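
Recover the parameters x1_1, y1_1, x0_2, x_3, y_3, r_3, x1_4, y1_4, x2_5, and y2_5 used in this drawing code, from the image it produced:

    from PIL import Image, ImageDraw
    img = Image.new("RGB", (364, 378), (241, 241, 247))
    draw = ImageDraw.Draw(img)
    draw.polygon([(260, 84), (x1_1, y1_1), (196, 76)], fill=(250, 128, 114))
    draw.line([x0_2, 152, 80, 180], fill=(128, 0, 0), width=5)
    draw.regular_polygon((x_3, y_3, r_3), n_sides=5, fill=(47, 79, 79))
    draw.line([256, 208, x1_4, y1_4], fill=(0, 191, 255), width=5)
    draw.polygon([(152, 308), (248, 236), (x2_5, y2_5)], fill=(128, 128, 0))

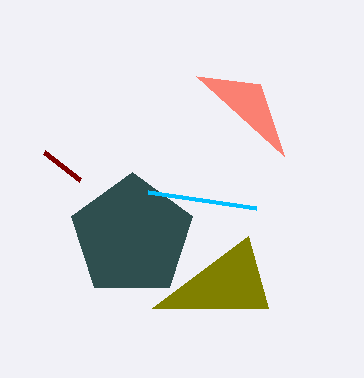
x1_1 = 284; y1_1 = 156; x0_2 = 44; x_3 = 132; y_3 = 236; r_3 = 64; x1_4 = 148; y1_4 = 192; x2_5 = 268; y2_5 = 308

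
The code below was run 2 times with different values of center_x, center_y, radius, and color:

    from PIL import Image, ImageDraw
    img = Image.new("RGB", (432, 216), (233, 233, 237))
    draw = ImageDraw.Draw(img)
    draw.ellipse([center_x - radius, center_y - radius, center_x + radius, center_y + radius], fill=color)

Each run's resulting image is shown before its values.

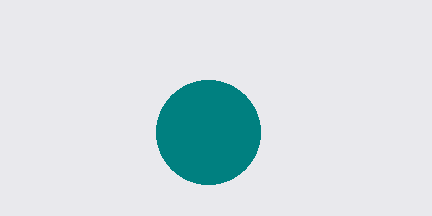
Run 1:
center_x = 208, center_y = 132, radius = 52, color = 'teal'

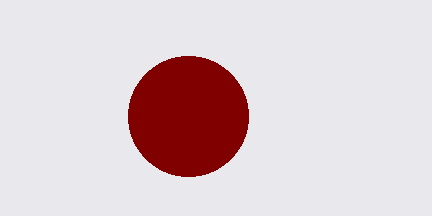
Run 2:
center_x = 188
center_y = 116
radius = 60
color = 'maroon'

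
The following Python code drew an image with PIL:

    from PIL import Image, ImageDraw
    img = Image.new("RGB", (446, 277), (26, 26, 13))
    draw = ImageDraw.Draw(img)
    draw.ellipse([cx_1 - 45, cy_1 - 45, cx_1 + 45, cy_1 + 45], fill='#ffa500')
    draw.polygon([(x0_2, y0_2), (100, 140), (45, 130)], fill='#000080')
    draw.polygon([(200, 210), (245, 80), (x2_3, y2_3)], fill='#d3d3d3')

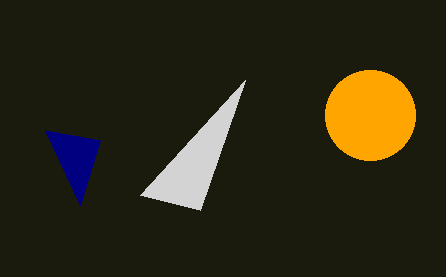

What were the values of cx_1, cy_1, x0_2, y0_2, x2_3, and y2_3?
cx_1 = 370, cy_1 = 115, x0_2 = 80, y0_2 = 205, x2_3 = 140, y2_3 = 195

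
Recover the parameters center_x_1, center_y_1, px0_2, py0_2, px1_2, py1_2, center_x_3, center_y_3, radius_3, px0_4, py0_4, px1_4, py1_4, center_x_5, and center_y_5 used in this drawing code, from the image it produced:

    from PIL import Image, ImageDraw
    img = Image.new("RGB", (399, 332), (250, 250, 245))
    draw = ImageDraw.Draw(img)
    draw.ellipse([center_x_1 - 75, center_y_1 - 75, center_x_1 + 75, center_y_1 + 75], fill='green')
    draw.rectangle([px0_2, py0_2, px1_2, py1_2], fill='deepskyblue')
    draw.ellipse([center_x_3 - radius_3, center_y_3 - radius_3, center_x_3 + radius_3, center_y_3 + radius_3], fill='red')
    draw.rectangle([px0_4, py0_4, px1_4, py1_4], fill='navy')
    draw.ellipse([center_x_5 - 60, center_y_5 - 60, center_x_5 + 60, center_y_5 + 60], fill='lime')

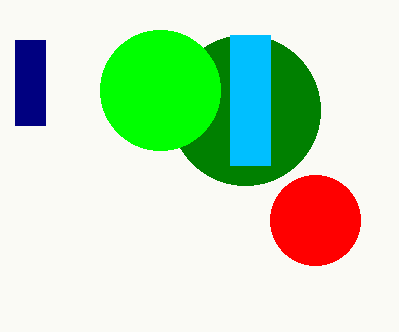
center_x_1 = 245
center_y_1 = 110
px0_2 = 230
py0_2 = 35
px1_2 = 270
py1_2 = 165
center_x_3 = 315
center_y_3 = 220
radius_3 = 45
px0_4 = 15
py0_4 = 40
px1_4 = 45
py1_4 = 125
center_x_5 = 160
center_y_5 = 90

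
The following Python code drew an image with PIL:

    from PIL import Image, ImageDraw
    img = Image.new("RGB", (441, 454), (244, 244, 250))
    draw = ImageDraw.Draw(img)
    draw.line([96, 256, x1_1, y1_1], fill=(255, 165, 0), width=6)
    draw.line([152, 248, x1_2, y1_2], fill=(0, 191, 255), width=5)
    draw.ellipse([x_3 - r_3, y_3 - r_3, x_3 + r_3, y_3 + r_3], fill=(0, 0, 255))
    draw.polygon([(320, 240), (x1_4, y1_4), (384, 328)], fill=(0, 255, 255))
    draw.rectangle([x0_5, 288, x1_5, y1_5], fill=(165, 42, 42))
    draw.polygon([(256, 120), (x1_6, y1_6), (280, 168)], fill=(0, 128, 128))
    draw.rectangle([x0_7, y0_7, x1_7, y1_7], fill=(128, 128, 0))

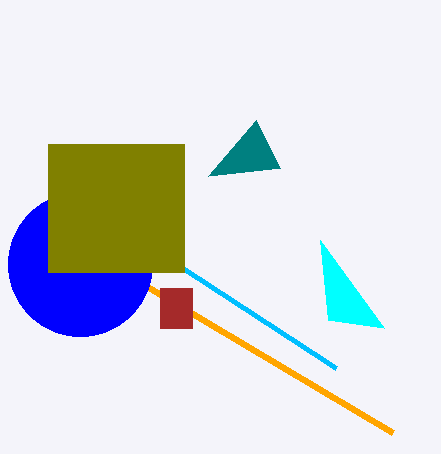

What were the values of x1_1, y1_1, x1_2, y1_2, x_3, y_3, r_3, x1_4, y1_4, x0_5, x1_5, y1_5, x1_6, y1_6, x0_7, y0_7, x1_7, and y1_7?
x1_1 = 392; y1_1 = 432; x1_2 = 336; y1_2 = 368; x_3 = 80; y_3 = 264; r_3 = 72; x1_4 = 328; y1_4 = 320; x0_5 = 160; x1_5 = 192; y1_5 = 328; x1_6 = 208; y1_6 = 176; x0_7 = 48; y0_7 = 144; x1_7 = 184; y1_7 = 272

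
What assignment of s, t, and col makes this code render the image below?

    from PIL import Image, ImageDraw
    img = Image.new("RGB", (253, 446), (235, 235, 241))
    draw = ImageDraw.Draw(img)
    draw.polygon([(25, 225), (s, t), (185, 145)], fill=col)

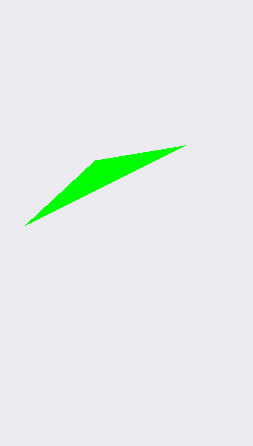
s = 95
t = 160
col = 'lime'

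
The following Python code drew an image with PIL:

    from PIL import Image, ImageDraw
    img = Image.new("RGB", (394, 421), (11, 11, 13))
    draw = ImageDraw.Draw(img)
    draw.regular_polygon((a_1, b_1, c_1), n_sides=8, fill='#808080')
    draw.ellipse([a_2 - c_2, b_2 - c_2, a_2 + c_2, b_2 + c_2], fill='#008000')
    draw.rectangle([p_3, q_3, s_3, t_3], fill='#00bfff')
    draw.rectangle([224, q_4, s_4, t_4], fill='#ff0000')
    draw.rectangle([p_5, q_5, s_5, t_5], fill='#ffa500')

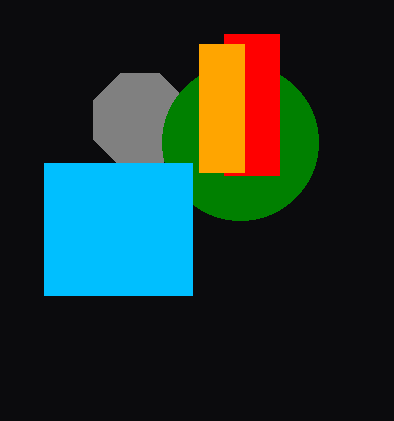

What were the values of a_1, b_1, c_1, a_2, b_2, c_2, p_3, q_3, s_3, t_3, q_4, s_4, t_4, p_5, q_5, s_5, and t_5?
a_1 = 140, b_1 = 120, c_1 = 50, a_2 = 240, b_2 = 142, c_2 = 78, p_3 = 44, q_3 = 163, s_3 = 192, t_3 = 295, q_4 = 34, s_4 = 279, t_4 = 175, p_5 = 199, q_5 = 44, s_5 = 244, t_5 = 172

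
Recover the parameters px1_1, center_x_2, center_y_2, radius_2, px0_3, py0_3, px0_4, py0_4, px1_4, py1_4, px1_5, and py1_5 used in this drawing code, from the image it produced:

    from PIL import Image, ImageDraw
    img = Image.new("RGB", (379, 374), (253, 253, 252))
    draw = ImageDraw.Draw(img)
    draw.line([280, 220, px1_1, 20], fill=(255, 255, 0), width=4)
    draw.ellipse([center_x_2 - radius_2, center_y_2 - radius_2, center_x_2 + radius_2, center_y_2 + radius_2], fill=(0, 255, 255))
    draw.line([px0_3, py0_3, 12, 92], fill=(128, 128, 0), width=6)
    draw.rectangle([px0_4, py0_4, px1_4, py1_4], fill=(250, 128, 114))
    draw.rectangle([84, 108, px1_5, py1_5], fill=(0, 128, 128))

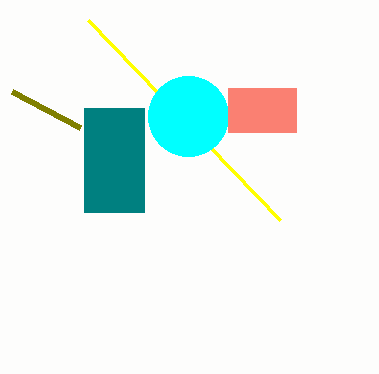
px1_1 = 88; center_x_2 = 188; center_y_2 = 116; radius_2 = 40; px0_3 = 80; py0_3 = 128; px0_4 = 228; py0_4 = 88; px1_4 = 296; py1_4 = 132; px1_5 = 144; py1_5 = 212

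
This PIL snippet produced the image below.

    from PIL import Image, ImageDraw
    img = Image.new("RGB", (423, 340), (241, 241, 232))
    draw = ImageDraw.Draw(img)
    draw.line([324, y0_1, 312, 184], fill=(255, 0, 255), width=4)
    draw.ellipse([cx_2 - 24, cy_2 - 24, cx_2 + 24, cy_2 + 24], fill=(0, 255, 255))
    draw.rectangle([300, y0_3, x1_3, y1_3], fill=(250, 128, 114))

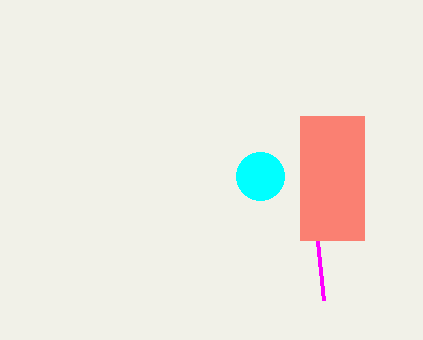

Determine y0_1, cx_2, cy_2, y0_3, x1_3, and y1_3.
y0_1 = 300; cx_2 = 260; cy_2 = 176; y0_3 = 116; x1_3 = 364; y1_3 = 240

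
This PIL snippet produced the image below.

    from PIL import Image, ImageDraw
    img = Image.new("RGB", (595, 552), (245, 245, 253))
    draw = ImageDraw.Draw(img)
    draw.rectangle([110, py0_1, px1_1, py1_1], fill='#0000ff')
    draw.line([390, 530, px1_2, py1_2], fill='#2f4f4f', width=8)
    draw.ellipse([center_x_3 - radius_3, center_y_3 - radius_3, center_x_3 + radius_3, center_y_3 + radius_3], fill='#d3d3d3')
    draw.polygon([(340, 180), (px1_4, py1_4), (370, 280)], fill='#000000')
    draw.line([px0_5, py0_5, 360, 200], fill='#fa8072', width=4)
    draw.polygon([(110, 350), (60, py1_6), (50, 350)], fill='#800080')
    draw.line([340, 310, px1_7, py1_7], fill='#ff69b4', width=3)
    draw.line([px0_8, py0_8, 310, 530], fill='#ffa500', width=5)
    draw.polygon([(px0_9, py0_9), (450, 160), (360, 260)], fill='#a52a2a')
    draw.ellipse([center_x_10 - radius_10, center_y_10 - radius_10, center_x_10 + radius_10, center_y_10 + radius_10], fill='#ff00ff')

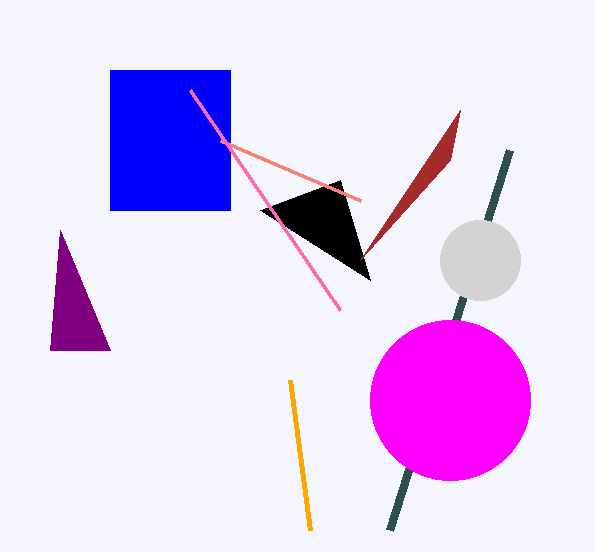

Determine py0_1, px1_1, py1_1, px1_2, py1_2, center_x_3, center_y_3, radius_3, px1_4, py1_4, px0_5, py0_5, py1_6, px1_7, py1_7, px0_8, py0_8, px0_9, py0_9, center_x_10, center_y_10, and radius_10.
py0_1 = 70, px1_1 = 230, py1_1 = 210, px1_2 = 510, py1_2 = 150, center_x_3 = 480, center_y_3 = 260, radius_3 = 40, px1_4 = 260, py1_4 = 210, px0_5 = 220, py0_5 = 140, py1_6 = 230, px1_7 = 190, py1_7 = 90, px0_8 = 290, py0_8 = 380, px0_9 = 460, py0_9 = 110, center_x_10 = 450, center_y_10 = 400, radius_10 = 80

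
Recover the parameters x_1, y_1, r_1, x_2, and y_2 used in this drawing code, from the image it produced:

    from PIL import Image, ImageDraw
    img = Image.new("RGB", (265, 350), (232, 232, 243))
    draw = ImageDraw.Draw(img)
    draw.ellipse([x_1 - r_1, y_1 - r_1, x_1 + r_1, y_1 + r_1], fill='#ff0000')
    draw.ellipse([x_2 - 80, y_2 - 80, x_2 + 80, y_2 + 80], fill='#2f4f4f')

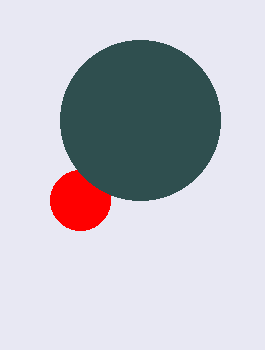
x_1 = 80, y_1 = 200, r_1 = 30, x_2 = 140, y_2 = 120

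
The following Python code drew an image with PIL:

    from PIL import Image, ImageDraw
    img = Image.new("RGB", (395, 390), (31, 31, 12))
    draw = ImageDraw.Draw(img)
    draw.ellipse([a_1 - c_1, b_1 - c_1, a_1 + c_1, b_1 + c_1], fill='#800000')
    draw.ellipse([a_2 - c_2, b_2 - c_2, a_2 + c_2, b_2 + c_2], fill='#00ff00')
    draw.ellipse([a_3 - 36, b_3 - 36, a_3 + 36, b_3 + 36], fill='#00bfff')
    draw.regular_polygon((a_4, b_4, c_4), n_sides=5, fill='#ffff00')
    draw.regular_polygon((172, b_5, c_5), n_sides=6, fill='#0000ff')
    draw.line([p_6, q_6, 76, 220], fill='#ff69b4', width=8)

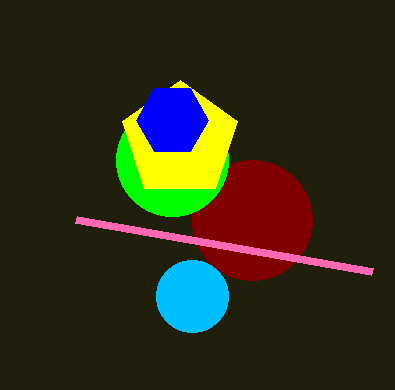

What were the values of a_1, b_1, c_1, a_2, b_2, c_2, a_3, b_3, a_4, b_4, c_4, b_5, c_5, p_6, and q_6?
a_1 = 252, b_1 = 220, c_1 = 60, a_2 = 172, b_2 = 160, c_2 = 56, a_3 = 192, b_3 = 296, a_4 = 180, b_4 = 140, c_4 = 60, b_5 = 120, c_5 = 36, p_6 = 372, q_6 = 272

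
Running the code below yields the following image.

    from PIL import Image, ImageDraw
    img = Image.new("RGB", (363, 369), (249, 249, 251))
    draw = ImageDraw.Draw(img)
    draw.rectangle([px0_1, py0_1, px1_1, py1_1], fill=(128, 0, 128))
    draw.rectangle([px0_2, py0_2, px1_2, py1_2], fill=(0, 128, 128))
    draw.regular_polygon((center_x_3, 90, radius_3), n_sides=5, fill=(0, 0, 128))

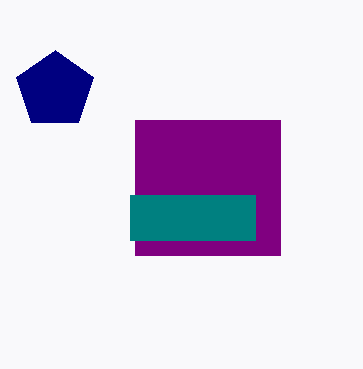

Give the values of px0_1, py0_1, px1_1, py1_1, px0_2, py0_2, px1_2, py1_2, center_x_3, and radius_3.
px0_1 = 135
py0_1 = 120
px1_1 = 280
py1_1 = 255
px0_2 = 130
py0_2 = 195
px1_2 = 255
py1_2 = 240
center_x_3 = 55
radius_3 = 40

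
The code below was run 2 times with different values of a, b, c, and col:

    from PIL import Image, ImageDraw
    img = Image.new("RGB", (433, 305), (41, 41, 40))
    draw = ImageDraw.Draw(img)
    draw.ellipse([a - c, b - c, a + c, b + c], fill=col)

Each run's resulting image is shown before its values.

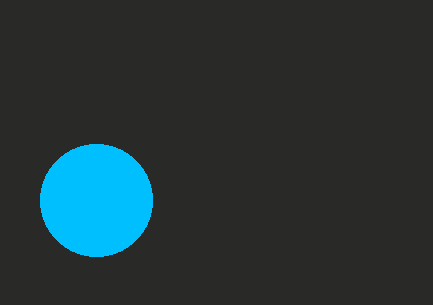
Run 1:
a = 96; b = 200; c = 56; col = 'deepskyblue'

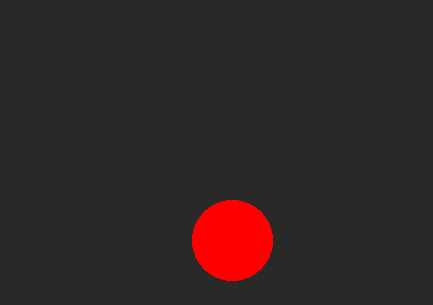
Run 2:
a = 232; b = 240; c = 40; col = 'red'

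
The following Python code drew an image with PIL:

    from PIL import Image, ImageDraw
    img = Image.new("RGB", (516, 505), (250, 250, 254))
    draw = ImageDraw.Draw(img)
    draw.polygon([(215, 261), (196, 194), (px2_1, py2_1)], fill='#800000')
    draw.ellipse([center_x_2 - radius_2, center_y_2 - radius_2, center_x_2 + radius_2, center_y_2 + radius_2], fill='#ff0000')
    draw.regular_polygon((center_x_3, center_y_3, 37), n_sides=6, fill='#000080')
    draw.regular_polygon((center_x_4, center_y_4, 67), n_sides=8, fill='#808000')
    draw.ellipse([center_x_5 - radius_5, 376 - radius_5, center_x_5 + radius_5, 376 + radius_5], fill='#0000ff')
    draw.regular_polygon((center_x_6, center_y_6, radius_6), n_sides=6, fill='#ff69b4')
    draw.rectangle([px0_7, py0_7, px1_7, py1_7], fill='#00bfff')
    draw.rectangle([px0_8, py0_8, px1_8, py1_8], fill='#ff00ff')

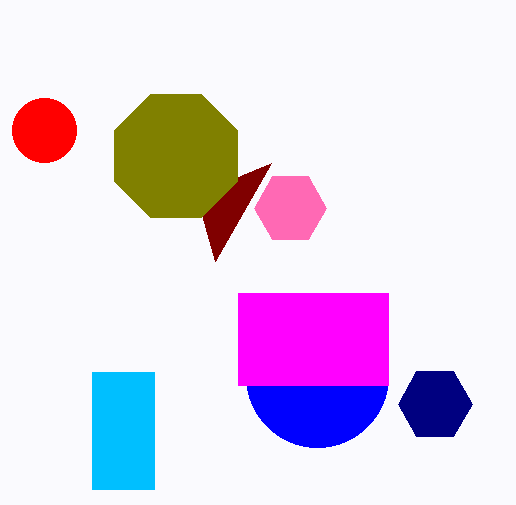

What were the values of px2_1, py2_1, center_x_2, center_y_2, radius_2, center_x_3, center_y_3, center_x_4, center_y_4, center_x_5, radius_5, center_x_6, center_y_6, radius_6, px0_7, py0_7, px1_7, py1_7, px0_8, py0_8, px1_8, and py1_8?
px2_1 = 271, py2_1 = 163, center_x_2 = 44, center_y_2 = 130, radius_2 = 32, center_x_3 = 435, center_y_3 = 404, center_x_4 = 176, center_y_4 = 156, center_x_5 = 317, radius_5 = 71, center_x_6 = 290, center_y_6 = 208, radius_6 = 36, px0_7 = 92, py0_7 = 372, px1_7 = 154, py1_7 = 489, px0_8 = 238, py0_8 = 293, px1_8 = 388, py1_8 = 385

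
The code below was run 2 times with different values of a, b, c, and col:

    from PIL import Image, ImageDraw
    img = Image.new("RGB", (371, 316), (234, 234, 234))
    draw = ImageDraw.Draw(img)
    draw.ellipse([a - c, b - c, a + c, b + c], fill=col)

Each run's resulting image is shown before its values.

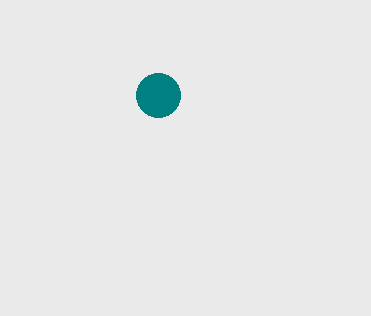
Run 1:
a = 158; b = 95; c = 22; col = 'teal'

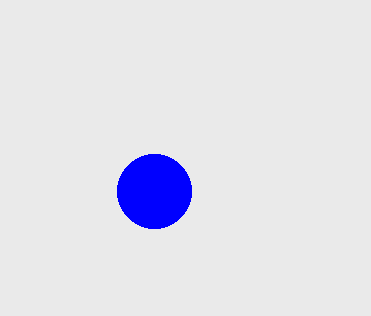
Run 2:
a = 154, b = 191, c = 37, col = 'blue'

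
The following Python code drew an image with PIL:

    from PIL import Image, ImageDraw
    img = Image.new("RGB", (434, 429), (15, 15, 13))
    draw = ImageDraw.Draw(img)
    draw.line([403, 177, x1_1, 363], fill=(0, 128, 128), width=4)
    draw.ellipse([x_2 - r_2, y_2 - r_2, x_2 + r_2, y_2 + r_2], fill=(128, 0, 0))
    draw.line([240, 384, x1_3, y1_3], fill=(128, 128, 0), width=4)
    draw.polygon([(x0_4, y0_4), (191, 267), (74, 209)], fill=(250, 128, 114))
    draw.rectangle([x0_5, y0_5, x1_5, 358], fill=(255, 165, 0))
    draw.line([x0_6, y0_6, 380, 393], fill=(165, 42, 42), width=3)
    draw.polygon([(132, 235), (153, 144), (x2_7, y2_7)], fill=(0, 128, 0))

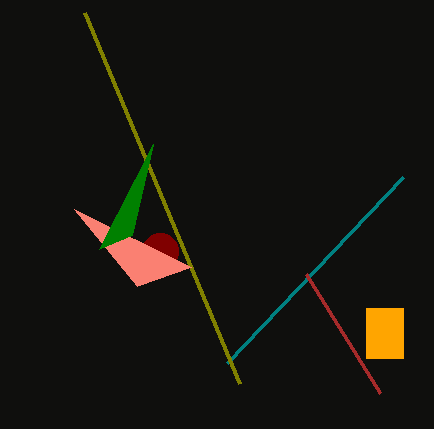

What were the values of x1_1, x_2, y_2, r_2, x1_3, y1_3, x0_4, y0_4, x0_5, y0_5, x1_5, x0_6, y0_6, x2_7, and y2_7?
x1_1 = 227, x_2 = 160, y_2 = 251, r_2 = 18, x1_3 = 85, y1_3 = 13, x0_4 = 137, y0_4 = 286, x0_5 = 366, y0_5 = 308, x1_5 = 403, x0_6 = 306, y0_6 = 274, x2_7 = 99, y2_7 = 249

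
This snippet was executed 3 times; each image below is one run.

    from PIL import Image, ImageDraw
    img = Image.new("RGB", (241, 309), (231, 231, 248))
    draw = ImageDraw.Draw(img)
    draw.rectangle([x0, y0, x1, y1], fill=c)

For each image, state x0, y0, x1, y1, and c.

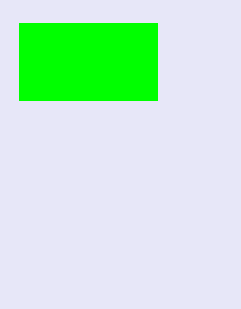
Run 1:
x0 = 19; y0 = 23; x1 = 157; y1 = 100; c = 'lime'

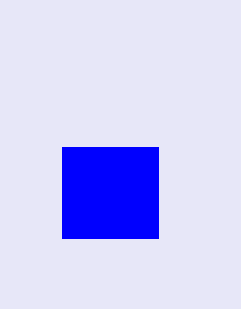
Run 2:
x0 = 62; y0 = 147; x1 = 158; y1 = 238; c = 'blue'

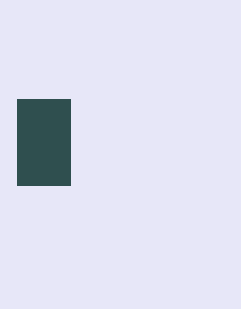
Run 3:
x0 = 17; y0 = 99; x1 = 70; y1 = 185; c = 'darkslategray'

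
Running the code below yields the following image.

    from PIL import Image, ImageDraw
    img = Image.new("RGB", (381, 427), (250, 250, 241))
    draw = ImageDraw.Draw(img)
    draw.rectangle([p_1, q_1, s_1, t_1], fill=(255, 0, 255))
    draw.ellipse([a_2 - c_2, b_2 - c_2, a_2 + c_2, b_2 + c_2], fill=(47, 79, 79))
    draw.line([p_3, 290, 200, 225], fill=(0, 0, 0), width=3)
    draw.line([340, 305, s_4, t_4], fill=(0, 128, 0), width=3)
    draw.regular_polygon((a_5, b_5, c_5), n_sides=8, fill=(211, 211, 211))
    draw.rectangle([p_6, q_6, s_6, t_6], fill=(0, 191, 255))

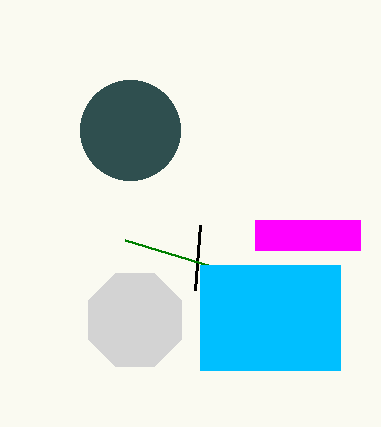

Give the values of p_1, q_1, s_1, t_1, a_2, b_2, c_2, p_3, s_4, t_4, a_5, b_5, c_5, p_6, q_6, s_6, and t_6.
p_1 = 255; q_1 = 220; s_1 = 360; t_1 = 250; a_2 = 130; b_2 = 130; c_2 = 50; p_3 = 195; s_4 = 125; t_4 = 240; a_5 = 135; b_5 = 320; c_5 = 50; p_6 = 200; q_6 = 265; s_6 = 340; t_6 = 370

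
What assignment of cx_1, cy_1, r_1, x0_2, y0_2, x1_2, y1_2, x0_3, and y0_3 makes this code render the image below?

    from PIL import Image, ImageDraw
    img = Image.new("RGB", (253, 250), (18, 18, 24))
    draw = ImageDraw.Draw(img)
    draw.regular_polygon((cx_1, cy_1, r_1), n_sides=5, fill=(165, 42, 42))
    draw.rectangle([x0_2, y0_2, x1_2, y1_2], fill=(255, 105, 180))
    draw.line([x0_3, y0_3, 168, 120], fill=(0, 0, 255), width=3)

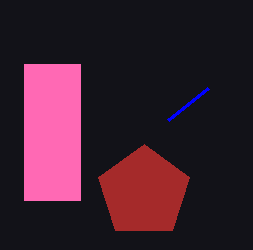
cx_1 = 144; cy_1 = 192; r_1 = 48; x0_2 = 24; y0_2 = 64; x1_2 = 80; y1_2 = 200; x0_3 = 208; y0_3 = 88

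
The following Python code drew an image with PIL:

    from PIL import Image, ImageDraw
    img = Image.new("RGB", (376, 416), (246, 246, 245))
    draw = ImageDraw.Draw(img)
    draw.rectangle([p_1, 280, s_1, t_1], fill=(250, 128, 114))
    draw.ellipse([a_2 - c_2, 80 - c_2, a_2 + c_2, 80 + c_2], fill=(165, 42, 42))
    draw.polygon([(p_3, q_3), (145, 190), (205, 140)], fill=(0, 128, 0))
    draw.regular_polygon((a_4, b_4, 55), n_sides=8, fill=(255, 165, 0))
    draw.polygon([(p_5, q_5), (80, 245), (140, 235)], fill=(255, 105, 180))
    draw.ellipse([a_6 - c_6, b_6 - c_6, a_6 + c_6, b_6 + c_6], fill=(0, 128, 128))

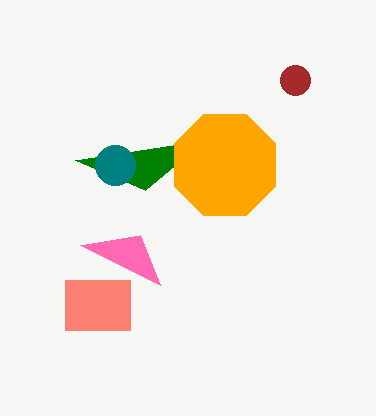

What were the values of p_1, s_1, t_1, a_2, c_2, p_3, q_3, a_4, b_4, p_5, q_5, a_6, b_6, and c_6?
p_1 = 65; s_1 = 130; t_1 = 330; a_2 = 295; c_2 = 15; p_3 = 75; q_3 = 160; a_4 = 225; b_4 = 165; p_5 = 160; q_5 = 285; a_6 = 115; b_6 = 165; c_6 = 20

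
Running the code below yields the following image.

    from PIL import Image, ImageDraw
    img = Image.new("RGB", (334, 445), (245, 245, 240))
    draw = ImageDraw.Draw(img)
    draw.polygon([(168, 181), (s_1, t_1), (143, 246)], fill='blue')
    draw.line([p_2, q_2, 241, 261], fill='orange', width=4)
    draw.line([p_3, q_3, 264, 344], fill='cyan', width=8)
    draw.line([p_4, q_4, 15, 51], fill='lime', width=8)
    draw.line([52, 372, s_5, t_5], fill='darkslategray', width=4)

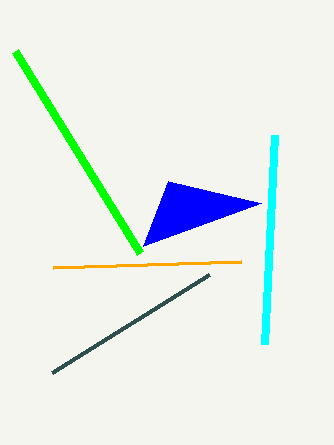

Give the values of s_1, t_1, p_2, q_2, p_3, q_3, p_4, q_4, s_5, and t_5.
s_1 = 261, t_1 = 203, p_2 = 53, q_2 = 267, p_3 = 274, q_3 = 135, p_4 = 140, q_4 = 253, s_5 = 209, t_5 = 274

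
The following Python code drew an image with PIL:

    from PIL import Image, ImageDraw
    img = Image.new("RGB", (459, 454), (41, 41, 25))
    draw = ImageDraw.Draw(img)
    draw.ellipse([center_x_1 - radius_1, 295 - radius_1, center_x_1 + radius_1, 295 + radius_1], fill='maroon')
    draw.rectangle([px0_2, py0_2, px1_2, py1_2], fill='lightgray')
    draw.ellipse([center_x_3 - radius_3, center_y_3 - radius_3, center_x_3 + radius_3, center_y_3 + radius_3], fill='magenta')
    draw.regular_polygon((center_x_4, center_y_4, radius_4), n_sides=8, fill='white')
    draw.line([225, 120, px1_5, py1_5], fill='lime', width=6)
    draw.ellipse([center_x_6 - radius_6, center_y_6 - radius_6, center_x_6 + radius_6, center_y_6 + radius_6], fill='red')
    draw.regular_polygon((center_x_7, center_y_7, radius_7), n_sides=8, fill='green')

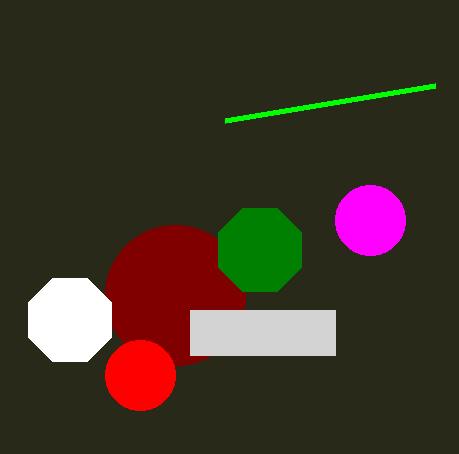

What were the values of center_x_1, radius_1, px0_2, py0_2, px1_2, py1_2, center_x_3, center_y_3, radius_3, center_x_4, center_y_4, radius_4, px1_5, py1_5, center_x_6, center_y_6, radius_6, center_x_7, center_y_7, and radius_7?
center_x_1 = 175, radius_1 = 70, px0_2 = 190, py0_2 = 310, px1_2 = 335, py1_2 = 355, center_x_3 = 370, center_y_3 = 220, radius_3 = 35, center_x_4 = 70, center_y_4 = 320, radius_4 = 45, px1_5 = 435, py1_5 = 85, center_x_6 = 140, center_y_6 = 375, radius_6 = 35, center_x_7 = 260, center_y_7 = 250, radius_7 = 45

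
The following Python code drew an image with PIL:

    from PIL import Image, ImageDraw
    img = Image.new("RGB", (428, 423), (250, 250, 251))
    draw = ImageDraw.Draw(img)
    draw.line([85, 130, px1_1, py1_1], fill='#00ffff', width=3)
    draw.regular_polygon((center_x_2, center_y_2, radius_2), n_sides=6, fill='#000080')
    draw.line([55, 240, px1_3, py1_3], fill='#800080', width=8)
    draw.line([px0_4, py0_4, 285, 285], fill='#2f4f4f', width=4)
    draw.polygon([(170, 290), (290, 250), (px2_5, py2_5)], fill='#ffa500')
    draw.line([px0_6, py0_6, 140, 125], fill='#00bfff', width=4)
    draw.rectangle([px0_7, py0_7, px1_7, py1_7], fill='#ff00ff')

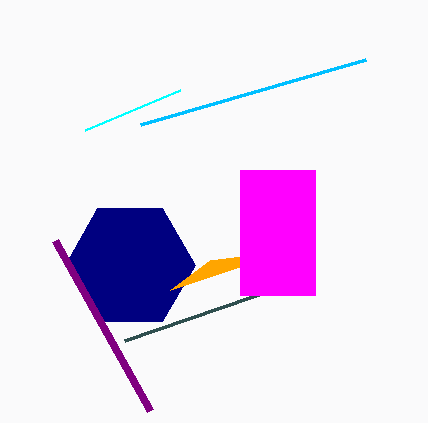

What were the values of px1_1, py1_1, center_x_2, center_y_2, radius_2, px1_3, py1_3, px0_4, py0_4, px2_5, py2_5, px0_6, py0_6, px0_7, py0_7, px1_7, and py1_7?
px1_1 = 180; py1_1 = 90; center_x_2 = 130; center_y_2 = 265; radius_2 = 65; px1_3 = 150; py1_3 = 410; px0_4 = 125; py0_4 = 340; px2_5 = 210; py2_5 = 260; px0_6 = 365; py0_6 = 60; px0_7 = 240; py0_7 = 170; px1_7 = 315; py1_7 = 295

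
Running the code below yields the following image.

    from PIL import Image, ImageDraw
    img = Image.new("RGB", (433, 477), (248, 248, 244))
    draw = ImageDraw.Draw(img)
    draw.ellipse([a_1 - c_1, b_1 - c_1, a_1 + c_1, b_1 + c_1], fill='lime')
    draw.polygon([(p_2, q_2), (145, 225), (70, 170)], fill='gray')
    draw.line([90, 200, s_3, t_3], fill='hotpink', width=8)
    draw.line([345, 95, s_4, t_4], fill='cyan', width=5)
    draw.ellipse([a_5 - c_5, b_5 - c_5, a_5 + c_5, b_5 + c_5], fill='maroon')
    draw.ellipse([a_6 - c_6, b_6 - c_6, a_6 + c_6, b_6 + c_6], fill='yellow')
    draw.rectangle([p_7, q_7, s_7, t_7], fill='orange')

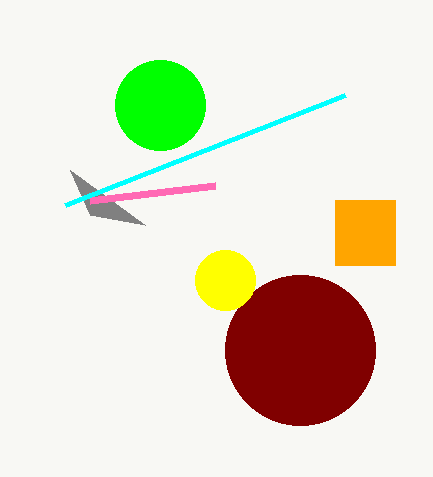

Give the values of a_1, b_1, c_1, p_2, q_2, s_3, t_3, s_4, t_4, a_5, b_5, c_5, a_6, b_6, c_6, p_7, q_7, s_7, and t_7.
a_1 = 160; b_1 = 105; c_1 = 45; p_2 = 90; q_2 = 215; s_3 = 215; t_3 = 185; s_4 = 65; t_4 = 205; a_5 = 300; b_5 = 350; c_5 = 75; a_6 = 225; b_6 = 280; c_6 = 30; p_7 = 335; q_7 = 200; s_7 = 395; t_7 = 265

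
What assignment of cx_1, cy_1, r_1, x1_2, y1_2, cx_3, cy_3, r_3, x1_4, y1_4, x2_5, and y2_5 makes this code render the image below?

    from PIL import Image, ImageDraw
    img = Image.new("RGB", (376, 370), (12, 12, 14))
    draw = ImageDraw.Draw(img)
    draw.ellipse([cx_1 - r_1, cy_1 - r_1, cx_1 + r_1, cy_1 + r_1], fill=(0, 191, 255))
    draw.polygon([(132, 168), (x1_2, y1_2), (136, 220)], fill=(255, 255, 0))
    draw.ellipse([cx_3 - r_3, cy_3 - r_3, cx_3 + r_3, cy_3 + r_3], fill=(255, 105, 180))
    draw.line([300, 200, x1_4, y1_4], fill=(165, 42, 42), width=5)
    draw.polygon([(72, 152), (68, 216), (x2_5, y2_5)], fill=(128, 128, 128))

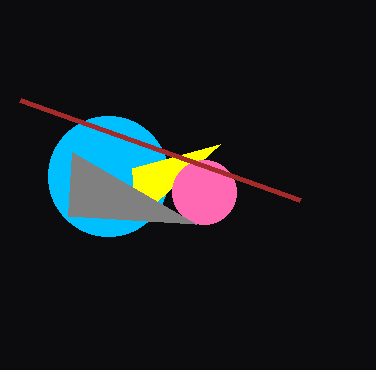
cx_1 = 108, cy_1 = 176, r_1 = 60, x1_2 = 220, y1_2 = 144, cx_3 = 204, cy_3 = 192, r_3 = 32, x1_4 = 20, y1_4 = 100, x2_5 = 196, y2_5 = 224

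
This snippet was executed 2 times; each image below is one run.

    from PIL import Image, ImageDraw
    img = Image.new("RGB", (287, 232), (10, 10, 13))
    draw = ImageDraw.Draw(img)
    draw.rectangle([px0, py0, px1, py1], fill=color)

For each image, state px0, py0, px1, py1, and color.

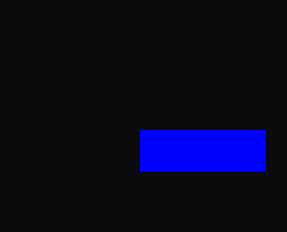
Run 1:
px0 = 140; py0 = 130; px1 = 265; py1 = 170; color = 'blue'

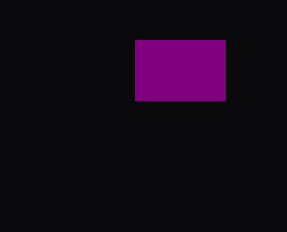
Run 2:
px0 = 135; py0 = 40; px1 = 225; py1 = 100; color = 'purple'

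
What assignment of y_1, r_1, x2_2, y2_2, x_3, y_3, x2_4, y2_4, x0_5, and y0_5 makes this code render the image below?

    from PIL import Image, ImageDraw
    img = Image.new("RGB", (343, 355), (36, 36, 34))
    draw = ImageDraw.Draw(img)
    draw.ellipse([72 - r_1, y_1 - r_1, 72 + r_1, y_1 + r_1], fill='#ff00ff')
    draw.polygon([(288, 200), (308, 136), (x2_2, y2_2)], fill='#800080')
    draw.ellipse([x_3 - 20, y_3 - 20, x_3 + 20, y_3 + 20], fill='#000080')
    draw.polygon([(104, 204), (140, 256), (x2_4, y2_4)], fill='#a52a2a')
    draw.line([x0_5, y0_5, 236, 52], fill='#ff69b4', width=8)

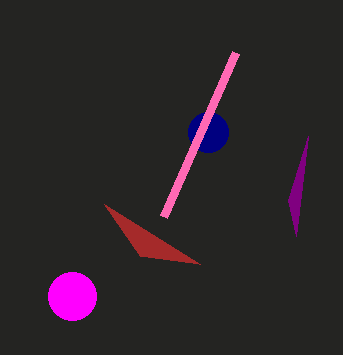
y_1 = 296; r_1 = 24; x2_2 = 296; y2_2 = 236; x_3 = 208; y_3 = 132; x2_4 = 200; y2_4 = 264; x0_5 = 164; y0_5 = 216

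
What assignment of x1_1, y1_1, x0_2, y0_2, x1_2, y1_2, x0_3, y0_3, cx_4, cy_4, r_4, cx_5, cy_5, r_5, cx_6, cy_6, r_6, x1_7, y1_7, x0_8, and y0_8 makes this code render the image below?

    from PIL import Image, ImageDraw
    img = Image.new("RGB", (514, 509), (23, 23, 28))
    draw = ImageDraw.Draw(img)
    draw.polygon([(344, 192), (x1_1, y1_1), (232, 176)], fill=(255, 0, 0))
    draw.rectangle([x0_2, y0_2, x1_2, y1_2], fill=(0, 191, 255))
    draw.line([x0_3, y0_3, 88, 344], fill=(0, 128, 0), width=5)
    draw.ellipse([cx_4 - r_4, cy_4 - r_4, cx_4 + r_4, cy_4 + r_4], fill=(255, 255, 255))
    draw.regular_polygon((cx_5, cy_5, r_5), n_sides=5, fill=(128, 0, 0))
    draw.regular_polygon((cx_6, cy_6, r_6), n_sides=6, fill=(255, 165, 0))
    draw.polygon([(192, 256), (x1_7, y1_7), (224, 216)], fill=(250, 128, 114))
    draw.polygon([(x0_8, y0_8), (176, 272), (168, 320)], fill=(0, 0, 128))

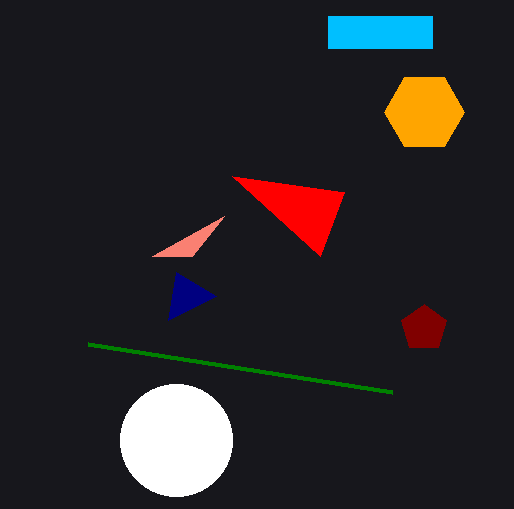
x1_1 = 320, y1_1 = 256, x0_2 = 328, y0_2 = 16, x1_2 = 432, y1_2 = 48, x0_3 = 392, y0_3 = 392, cx_4 = 176, cy_4 = 440, r_4 = 56, cx_5 = 424, cy_5 = 328, r_5 = 24, cx_6 = 424, cy_6 = 112, r_6 = 40, x1_7 = 152, y1_7 = 256, x0_8 = 216, y0_8 = 296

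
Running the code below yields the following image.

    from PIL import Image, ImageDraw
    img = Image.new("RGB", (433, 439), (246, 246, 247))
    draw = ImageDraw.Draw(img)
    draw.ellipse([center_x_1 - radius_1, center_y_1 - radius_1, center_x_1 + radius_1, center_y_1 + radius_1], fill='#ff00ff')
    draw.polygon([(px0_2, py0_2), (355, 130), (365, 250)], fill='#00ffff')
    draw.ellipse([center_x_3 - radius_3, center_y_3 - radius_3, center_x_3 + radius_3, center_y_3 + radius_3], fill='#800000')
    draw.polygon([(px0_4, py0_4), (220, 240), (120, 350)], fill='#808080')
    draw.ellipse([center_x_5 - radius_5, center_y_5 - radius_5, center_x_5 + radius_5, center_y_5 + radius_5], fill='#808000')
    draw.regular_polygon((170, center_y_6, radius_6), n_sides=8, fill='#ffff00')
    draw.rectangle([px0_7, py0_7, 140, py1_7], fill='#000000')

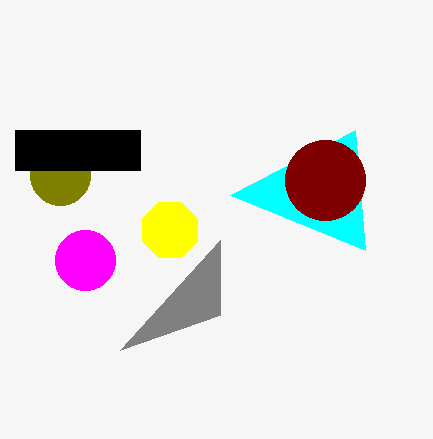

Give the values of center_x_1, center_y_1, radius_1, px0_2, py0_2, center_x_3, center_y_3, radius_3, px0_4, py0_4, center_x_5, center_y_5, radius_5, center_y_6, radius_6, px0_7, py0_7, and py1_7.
center_x_1 = 85
center_y_1 = 260
radius_1 = 30
px0_2 = 230
py0_2 = 195
center_x_3 = 325
center_y_3 = 180
radius_3 = 40
px0_4 = 220
py0_4 = 315
center_x_5 = 60
center_y_5 = 175
radius_5 = 30
center_y_6 = 230
radius_6 = 30
px0_7 = 15
py0_7 = 130
py1_7 = 170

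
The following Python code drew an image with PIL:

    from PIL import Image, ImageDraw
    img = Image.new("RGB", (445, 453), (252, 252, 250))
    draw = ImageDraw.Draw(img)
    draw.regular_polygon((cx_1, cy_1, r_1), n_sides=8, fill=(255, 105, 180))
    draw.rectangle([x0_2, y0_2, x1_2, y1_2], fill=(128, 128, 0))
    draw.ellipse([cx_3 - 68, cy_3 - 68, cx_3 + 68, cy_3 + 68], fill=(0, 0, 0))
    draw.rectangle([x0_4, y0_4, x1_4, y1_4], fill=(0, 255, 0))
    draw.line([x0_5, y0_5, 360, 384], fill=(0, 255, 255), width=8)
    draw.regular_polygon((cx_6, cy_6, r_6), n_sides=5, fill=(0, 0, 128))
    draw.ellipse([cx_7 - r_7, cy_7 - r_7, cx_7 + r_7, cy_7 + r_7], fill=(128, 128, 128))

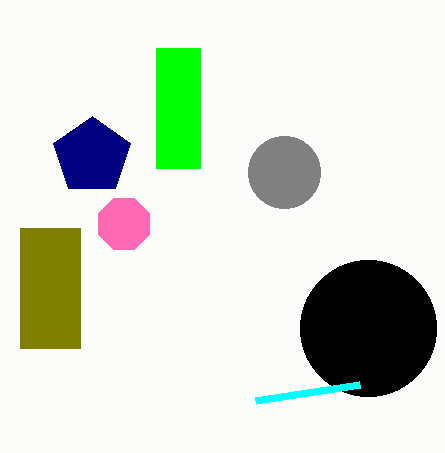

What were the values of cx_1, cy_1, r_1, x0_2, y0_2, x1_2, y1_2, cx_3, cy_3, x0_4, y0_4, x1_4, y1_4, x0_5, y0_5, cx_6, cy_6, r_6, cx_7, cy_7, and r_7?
cx_1 = 124; cy_1 = 224; r_1 = 28; x0_2 = 20; y0_2 = 228; x1_2 = 80; y1_2 = 348; cx_3 = 368; cy_3 = 328; x0_4 = 156; y0_4 = 48; x1_4 = 200; y1_4 = 168; x0_5 = 256; y0_5 = 400; cx_6 = 92; cy_6 = 156; r_6 = 40; cx_7 = 284; cy_7 = 172; r_7 = 36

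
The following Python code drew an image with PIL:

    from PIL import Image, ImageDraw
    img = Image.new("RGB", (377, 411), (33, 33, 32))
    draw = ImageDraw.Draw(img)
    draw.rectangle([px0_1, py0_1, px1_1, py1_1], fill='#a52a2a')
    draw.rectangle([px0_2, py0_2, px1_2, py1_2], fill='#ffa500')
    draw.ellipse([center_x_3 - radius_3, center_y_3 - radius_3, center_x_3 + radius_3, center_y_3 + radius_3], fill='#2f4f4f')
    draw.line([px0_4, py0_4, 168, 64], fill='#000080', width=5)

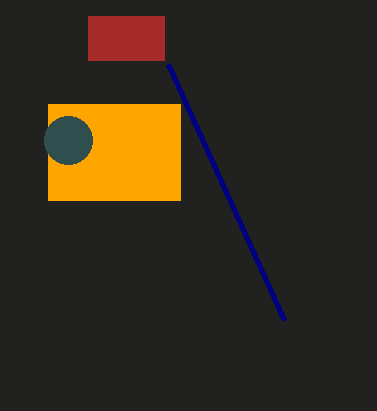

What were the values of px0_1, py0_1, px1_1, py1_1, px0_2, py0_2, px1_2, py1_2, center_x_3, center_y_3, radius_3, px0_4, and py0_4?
px0_1 = 88, py0_1 = 16, px1_1 = 164, py1_1 = 60, px0_2 = 48, py0_2 = 104, px1_2 = 180, py1_2 = 200, center_x_3 = 68, center_y_3 = 140, radius_3 = 24, px0_4 = 284, py0_4 = 320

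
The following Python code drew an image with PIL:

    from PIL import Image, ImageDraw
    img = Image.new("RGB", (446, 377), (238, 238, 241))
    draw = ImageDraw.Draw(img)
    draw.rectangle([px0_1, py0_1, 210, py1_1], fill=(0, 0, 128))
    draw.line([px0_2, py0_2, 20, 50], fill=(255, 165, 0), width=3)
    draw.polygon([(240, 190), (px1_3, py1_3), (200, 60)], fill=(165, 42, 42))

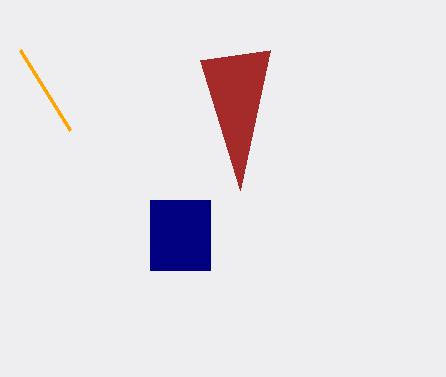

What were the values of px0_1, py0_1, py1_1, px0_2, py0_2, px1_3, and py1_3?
px0_1 = 150, py0_1 = 200, py1_1 = 270, px0_2 = 70, py0_2 = 130, px1_3 = 270, py1_3 = 50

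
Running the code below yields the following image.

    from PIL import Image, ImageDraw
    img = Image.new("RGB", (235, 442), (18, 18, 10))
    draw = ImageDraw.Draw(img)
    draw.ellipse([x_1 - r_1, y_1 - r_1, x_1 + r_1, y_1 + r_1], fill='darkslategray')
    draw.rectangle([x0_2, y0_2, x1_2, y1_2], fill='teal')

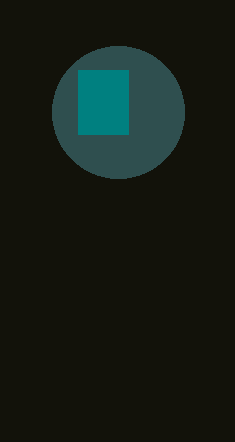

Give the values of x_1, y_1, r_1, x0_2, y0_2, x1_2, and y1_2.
x_1 = 118
y_1 = 112
r_1 = 66
x0_2 = 78
y0_2 = 70
x1_2 = 128
y1_2 = 134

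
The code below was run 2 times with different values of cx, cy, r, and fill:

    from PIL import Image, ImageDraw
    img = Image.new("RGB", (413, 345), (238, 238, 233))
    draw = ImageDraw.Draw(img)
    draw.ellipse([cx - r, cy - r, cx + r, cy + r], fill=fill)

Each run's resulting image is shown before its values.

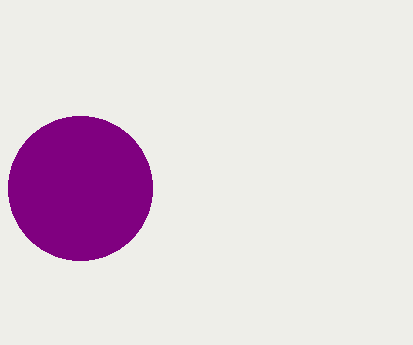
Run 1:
cx = 80
cy = 188
r = 72
fill = 'purple'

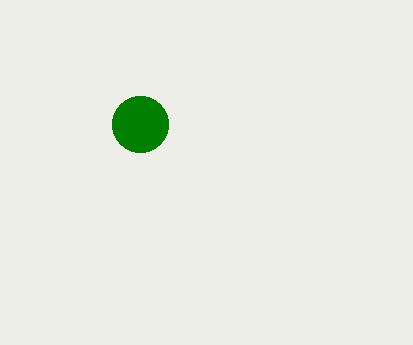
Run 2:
cx = 140, cy = 124, r = 28, fill = 'green'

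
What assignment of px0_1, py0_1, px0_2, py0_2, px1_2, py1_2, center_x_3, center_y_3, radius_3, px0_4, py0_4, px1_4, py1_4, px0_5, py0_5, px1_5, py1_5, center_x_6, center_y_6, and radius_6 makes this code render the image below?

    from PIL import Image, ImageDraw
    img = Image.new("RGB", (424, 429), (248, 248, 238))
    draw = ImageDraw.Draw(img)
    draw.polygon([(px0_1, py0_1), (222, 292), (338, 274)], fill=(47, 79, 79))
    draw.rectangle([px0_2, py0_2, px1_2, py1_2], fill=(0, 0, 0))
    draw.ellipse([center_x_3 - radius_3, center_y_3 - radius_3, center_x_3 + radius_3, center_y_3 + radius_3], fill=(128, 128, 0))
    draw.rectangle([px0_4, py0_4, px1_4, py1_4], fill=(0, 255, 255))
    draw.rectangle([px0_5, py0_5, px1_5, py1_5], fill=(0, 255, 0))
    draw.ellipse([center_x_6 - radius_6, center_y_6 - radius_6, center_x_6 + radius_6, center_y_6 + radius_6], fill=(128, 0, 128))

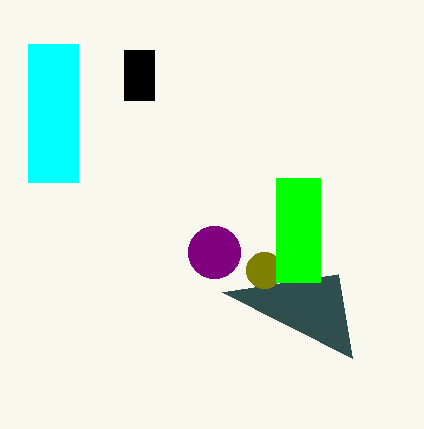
px0_1 = 352
py0_1 = 358
px0_2 = 124
py0_2 = 50
px1_2 = 154
py1_2 = 100
center_x_3 = 264
center_y_3 = 270
radius_3 = 18
px0_4 = 28
py0_4 = 44
px1_4 = 78
py1_4 = 182
px0_5 = 276
py0_5 = 178
px1_5 = 320
py1_5 = 282
center_x_6 = 214
center_y_6 = 252
radius_6 = 26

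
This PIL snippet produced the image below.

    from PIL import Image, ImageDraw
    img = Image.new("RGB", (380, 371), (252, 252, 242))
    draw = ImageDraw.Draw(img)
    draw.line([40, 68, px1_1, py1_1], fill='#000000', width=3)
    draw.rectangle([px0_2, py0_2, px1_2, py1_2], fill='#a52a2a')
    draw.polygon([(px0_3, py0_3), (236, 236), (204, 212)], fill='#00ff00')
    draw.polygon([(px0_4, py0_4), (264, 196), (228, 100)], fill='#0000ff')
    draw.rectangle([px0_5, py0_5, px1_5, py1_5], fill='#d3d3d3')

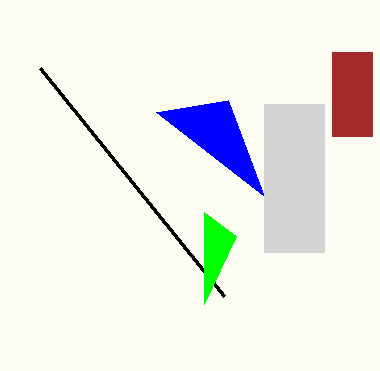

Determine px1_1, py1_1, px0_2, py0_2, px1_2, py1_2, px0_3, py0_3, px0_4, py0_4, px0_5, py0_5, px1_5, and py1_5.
px1_1 = 224, py1_1 = 296, px0_2 = 332, py0_2 = 52, px1_2 = 372, py1_2 = 136, px0_3 = 204, py0_3 = 304, px0_4 = 156, py0_4 = 112, px0_5 = 264, py0_5 = 104, px1_5 = 324, py1_5 = 252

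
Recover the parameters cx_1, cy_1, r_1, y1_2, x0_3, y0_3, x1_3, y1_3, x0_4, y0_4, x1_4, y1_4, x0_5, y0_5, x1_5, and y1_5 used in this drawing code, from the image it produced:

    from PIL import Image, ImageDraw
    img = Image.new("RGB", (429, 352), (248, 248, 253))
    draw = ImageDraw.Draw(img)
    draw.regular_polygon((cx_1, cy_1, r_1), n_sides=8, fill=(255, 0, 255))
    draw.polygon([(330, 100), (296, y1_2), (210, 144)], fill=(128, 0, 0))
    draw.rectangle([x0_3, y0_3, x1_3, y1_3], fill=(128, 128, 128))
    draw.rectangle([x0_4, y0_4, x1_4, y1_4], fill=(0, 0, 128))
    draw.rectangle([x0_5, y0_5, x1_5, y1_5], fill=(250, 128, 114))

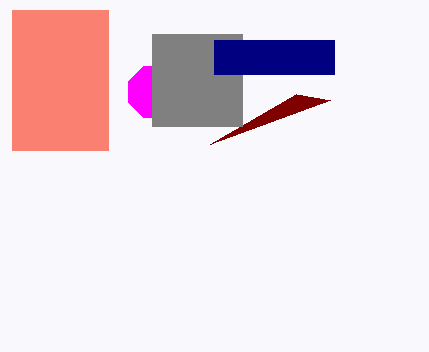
cx_1 = 154
cy_1 = 92
r_1 = 28
y1_2 = 94
x0_3 = 152
y0_3 = 34
x1_3 = 242
y1_3 = 126
x0_4 = 214
y0_4 = 40
x1_4 = 334
y1_4 = 74
x0_5 = 12
y0_5 = 10
x1_5 = 108
y1_5 = 150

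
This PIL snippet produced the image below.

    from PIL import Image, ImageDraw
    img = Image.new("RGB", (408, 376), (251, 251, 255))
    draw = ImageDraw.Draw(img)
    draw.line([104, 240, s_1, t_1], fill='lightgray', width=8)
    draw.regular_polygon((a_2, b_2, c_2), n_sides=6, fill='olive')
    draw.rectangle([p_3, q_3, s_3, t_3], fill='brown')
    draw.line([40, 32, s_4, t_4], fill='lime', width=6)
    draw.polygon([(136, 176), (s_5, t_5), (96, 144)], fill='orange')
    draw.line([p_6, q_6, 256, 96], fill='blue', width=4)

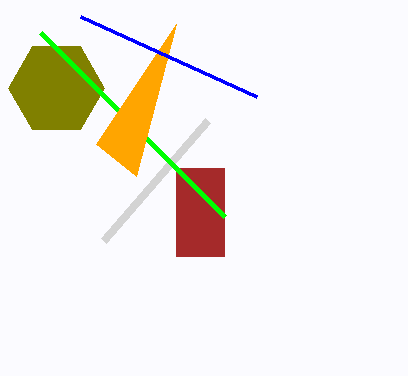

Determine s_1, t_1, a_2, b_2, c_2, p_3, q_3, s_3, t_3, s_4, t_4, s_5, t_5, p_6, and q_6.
s_1 = 208
t_1 = 120
a_2 = 56
b_2 = 88
c_2 = 48
p_3 = 176
q_3 = 168
s_3 = 224
t_3 = 256
s_4 = 224
t_4 = 216
s_5 = 176
t_5 = 24
p_6 = 80
q_6 = 16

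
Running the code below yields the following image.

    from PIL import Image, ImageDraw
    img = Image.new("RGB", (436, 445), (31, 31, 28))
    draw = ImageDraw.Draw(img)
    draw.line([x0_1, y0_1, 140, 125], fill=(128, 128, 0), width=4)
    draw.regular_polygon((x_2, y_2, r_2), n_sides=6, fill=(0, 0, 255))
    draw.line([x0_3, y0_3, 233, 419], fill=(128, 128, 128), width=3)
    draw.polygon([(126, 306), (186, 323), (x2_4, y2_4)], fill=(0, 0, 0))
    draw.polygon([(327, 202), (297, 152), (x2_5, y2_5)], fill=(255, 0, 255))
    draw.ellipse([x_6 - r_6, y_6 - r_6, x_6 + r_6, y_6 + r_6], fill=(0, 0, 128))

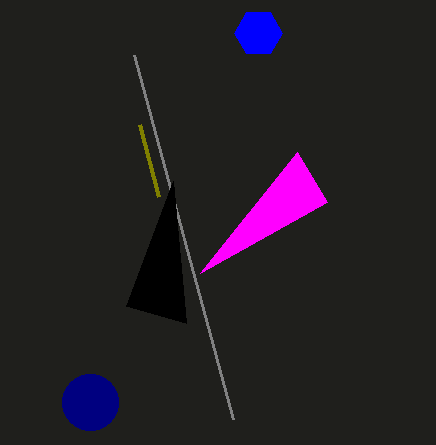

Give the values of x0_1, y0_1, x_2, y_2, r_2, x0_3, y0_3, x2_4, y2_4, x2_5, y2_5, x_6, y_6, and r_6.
x0_1 = 159
y0_1 = 197
x_2 = 258
y_2 = 33
r_2 = 24
x0_3 = 134
y0_3 = 55
x2_4 = 173
y2_4 = 181
x2_5 = 200
y2_5 = 273
x_6 = 90
y_6 = 402
r_6 = 28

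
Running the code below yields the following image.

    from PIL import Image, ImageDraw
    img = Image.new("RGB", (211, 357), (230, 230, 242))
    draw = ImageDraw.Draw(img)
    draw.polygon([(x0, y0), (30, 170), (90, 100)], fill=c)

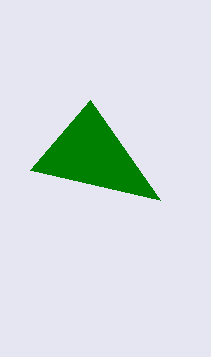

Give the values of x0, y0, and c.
x0 = 160
y0 = 200
c = 'green'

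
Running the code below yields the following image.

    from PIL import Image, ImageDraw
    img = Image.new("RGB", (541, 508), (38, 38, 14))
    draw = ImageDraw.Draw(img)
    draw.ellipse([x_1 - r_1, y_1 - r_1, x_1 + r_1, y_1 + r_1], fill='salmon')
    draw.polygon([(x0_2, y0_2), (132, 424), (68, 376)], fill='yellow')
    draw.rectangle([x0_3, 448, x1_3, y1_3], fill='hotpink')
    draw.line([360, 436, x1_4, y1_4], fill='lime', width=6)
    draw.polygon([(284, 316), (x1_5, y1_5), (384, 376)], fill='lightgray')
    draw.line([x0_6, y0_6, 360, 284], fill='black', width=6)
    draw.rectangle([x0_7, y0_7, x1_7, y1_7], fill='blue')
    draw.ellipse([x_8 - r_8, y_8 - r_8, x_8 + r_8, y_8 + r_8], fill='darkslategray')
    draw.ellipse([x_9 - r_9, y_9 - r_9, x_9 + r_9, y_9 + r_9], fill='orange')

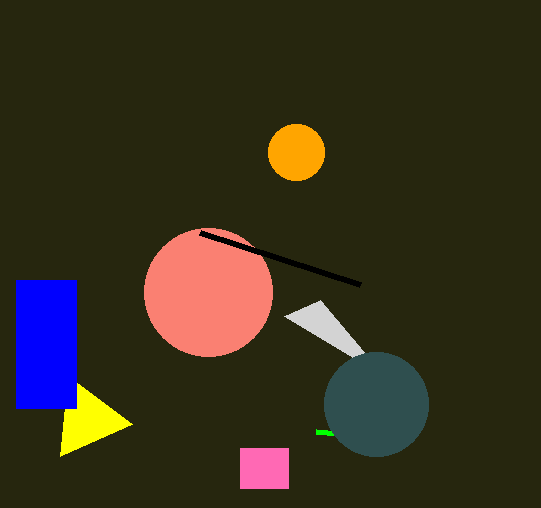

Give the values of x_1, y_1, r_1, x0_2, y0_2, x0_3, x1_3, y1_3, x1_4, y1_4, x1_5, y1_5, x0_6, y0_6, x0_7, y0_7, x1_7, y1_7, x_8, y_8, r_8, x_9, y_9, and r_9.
x_1 = 208, y_1 = 292, r_1 = 64, x0_2 = 60, y0_2 = 456, x0_3 = 240, x1_3 = 288, y1_3 = 488, x1_4 = 316, y1_4 = 432, x1_5 = 320, y1_5 = 300, x0_6 = 200, y0_6 = 232, x0_7 = 16, y0_7 = 280, x1_7 = 76, y1_7 = 408, x_8 = 376, y_8 = 404, r_8 = 52, x_9 = 296, y_9 = 152, r_9 = 28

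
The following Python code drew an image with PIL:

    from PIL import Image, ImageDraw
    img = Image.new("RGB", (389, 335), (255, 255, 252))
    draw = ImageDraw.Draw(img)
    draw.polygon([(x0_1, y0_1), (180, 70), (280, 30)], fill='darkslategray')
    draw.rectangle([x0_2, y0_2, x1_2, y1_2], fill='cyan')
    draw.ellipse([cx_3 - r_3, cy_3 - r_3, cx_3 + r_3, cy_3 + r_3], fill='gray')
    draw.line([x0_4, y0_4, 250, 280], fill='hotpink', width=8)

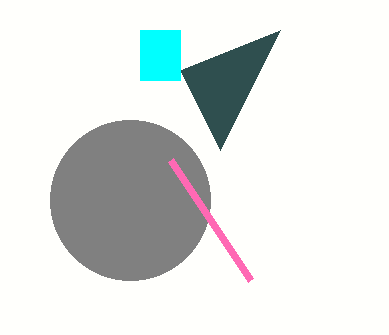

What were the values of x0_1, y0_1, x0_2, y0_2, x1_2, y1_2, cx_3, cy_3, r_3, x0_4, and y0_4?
x0_1 = 220; y0_1 = 150; x0_2 = 140; y0_2 = 30; x1_2 = 180; y1_2 = 80; cx_3 = 130; cy_3 = 200; r_3 = 80; x0_4 = 170; y0_4 = 160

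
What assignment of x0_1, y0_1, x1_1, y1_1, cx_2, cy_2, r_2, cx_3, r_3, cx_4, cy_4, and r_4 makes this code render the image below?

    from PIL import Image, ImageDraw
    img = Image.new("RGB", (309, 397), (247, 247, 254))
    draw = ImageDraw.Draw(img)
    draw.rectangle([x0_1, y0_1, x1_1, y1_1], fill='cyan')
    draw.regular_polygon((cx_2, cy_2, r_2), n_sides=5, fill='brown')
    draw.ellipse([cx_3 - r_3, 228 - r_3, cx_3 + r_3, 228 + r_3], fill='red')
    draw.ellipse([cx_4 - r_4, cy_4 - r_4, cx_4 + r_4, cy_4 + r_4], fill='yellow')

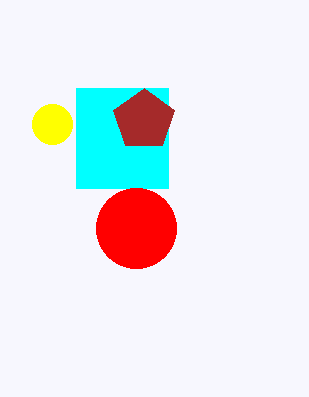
x0_1 = 76; y0_1 = 88; x1_1 = 168; y1_1 = 188; cx_2 = 144; cy_2 = 120; r_2 = 32; cx_3 = 136; r_3 = 40; cx_4 = 52; cy_4 = 124; r_4 = 20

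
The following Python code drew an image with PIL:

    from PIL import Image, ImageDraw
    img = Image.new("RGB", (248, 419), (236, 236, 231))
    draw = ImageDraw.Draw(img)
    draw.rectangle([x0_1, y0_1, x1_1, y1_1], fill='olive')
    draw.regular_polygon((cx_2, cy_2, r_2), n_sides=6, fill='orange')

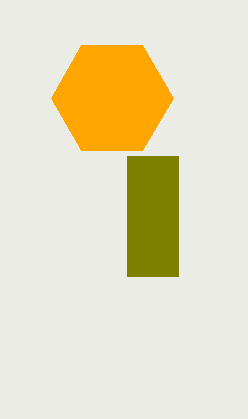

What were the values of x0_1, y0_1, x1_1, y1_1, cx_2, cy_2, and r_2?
x0_1 = 127
y0_1 = 156
x1_1 = 178
y1_1 = 276
cx_2 = 112
cy_2 = 98
r_2 = 61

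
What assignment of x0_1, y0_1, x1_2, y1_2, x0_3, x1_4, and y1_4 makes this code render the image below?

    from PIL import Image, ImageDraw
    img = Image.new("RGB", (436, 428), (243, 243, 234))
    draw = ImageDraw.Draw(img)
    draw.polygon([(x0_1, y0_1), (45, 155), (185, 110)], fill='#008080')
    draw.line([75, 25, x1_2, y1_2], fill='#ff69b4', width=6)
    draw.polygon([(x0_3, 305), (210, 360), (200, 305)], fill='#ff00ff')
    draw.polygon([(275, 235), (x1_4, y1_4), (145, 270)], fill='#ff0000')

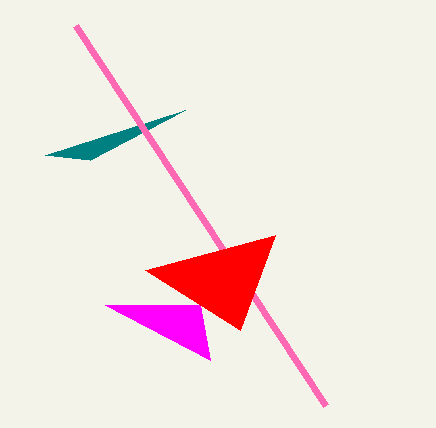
x0_1 = 90
y0_1 = 160
x1_2 = 325
y1_2 = 405
x0_3 = 105
x1_4 = 240
y1_4 = 330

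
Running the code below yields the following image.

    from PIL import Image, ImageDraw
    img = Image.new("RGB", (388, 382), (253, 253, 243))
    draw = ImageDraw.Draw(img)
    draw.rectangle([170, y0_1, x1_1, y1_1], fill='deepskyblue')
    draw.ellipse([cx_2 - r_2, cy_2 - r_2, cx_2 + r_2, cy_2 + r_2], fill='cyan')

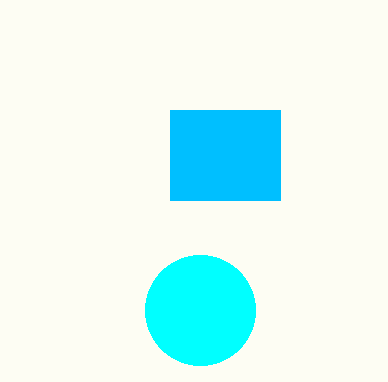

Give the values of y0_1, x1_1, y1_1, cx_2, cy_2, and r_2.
y0_1 = 110; x1_1 = 280; y1_1 = 200; cx_2 = 200; cy_2 = 310; r_2 = 55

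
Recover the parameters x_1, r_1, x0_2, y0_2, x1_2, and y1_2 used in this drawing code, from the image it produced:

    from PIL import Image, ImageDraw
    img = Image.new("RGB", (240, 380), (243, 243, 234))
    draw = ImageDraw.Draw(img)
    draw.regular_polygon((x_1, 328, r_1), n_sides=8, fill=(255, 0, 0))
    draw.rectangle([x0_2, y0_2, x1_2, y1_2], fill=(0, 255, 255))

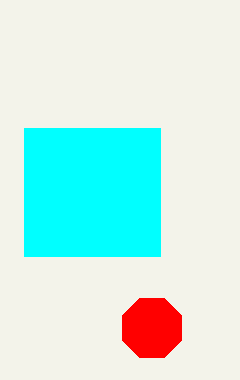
x_1 = 152; r_1 = 32; x0_2 = 24; y0_2 = 128; x1_2 = 160; y1_2 = 256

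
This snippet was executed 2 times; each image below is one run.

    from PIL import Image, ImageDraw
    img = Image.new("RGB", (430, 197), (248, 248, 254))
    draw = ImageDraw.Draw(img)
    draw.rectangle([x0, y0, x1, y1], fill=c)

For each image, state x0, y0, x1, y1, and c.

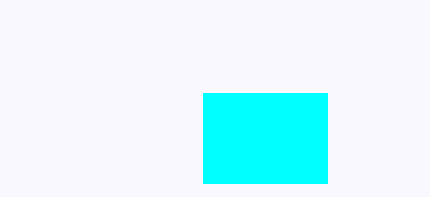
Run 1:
x0 = 203
y0 = 93
x1 = 327
y1 = 183
c = 'cyan'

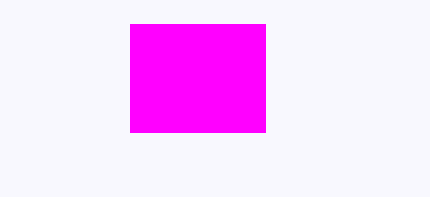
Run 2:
x0 = 130; y0 = 24; x1 = 265; y1 = 132; c = 'magenta'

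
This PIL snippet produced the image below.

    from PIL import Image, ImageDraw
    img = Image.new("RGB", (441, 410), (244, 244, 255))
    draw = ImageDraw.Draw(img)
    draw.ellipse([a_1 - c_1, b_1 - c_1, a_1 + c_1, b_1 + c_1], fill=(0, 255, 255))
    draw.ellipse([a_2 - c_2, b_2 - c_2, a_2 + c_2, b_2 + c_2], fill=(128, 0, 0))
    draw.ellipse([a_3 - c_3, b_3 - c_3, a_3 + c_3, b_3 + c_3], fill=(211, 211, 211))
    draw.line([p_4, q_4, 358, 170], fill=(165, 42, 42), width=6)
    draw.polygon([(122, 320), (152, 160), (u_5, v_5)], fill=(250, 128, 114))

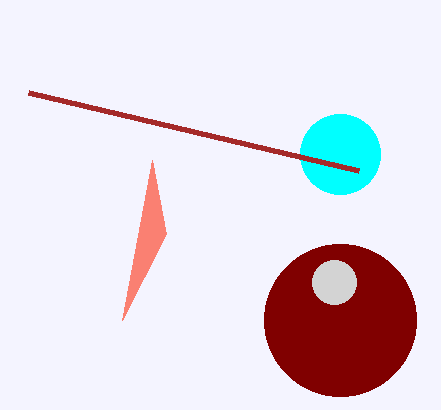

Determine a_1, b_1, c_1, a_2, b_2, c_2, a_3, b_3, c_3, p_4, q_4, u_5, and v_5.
a_1 = 340; b_1 = 154; c_1 = 40; a_2 = 340; b_2 = 320; c_2 = 76; a_3 = 334; b_3 = 282; c_3 = 22; p_4 = 28; q_4 = 92; u_5 = 166; v_5 = 234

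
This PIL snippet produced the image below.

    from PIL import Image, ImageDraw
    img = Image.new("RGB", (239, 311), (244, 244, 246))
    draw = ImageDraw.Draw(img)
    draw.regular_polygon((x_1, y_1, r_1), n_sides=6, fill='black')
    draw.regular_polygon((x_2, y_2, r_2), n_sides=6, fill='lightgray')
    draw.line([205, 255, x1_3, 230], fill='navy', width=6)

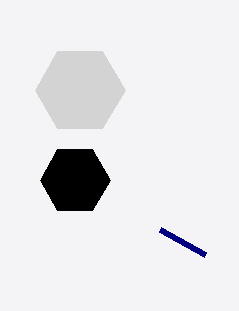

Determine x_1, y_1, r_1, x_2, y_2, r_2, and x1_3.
x_1 = 75, y_1 = 180, r_1 = 35, x_2 = 80, y_2 = 90, r_2 = 45, x1_3 = 160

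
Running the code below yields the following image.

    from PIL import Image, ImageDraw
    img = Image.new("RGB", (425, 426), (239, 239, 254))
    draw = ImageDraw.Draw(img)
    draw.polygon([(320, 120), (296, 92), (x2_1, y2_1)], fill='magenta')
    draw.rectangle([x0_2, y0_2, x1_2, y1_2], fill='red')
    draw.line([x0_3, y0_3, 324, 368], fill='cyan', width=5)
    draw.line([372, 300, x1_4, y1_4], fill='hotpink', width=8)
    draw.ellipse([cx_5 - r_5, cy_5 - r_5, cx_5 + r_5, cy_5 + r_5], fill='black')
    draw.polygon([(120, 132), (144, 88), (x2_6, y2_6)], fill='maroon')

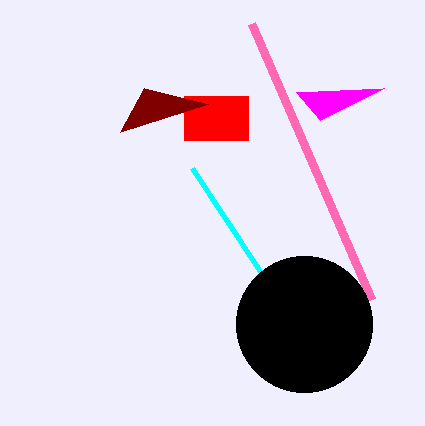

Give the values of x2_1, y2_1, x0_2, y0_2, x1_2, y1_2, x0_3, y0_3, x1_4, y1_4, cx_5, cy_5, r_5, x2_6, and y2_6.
x2_1 = 384; y2_1 = 88; x0_2 = 184; y0_2 = 96; x1_2 = 248; y1_2 = 140; x0_3 = 192; y0_3 = 168; x1_4 = 252; y1_4 = 24; cx_5 = 304; cy_5 = 324; r_5 = 68; x2_6 = 208; y2_6 = 104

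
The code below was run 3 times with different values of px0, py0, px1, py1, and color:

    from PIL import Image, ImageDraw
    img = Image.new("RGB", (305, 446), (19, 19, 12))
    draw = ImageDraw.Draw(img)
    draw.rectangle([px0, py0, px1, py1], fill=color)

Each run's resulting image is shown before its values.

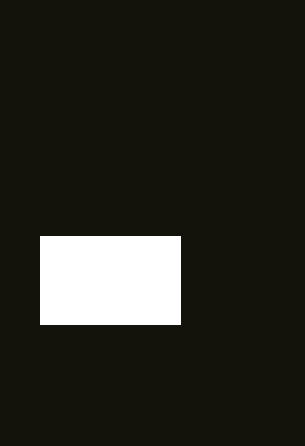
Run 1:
px0 = 40; py0 = 236; px1 = 180; py1 = 324; color = 'white'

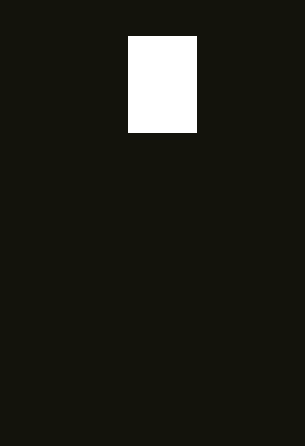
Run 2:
px0 = 128, py0 = 36, px1 = 196, py1 = 132, color = 'white'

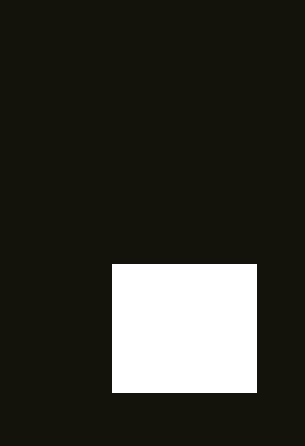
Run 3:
px0 = 112; py0 = 264; px1 = 256; py1 = 392; color = 'white'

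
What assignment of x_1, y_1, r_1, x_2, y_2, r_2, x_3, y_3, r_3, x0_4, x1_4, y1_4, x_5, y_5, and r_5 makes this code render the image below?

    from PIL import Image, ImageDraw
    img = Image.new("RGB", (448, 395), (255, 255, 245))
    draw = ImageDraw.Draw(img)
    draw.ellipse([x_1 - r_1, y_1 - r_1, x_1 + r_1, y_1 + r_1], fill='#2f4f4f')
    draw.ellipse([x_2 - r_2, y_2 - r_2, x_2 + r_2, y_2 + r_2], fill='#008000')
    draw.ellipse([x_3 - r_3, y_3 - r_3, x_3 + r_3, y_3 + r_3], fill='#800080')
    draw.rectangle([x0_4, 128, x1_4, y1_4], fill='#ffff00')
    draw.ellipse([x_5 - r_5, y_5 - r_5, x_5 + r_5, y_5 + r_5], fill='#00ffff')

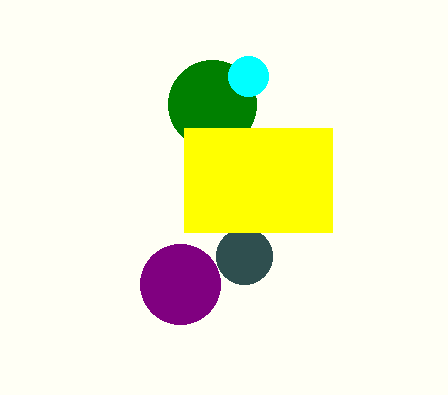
x_1 = 244; y_1 = 256; r_1 = 28; x_2 = 212; y_2 = 104; r_2 = 44; x_3 = 180; y_3 = 284; r_3 = 40; x0_4 = 184; x1_4 = 332; y1_4 = 232; x_5 = 248; y_5 = 76; r_5 = 20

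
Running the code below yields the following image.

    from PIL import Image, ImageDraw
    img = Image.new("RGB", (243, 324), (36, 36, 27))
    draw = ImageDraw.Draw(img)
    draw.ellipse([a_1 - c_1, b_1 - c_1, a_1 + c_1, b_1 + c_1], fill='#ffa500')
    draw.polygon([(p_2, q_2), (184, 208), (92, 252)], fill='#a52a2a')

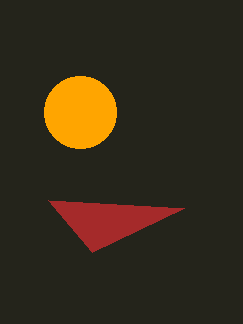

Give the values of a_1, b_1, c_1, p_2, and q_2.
a_1 = 80, b_1 = 112, c_1 = 36, p_2 = 48, q_2 = 200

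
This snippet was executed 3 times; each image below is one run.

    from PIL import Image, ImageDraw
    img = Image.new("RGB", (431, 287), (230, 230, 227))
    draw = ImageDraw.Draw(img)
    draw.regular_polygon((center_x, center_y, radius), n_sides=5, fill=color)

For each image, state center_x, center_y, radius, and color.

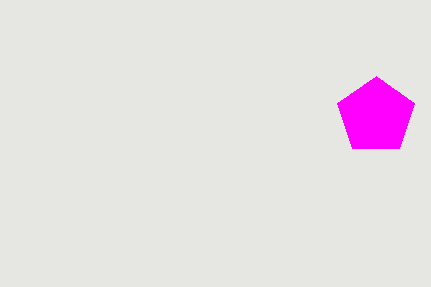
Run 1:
center_x = 376; center_y = 116; radius = 40; color = 'magenta'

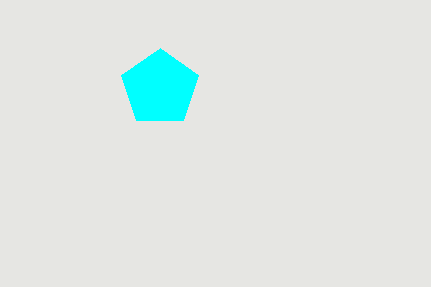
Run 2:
center_x = 160, center_y = 88, radius = 40, color = 'cyan'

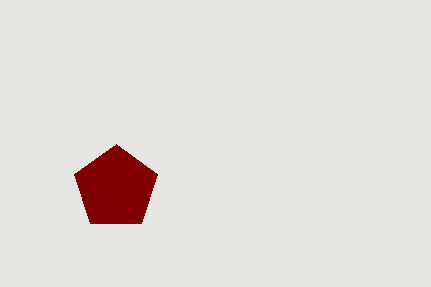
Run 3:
center_x = 116
center_y = 188
radius = 44
color = 'maroon'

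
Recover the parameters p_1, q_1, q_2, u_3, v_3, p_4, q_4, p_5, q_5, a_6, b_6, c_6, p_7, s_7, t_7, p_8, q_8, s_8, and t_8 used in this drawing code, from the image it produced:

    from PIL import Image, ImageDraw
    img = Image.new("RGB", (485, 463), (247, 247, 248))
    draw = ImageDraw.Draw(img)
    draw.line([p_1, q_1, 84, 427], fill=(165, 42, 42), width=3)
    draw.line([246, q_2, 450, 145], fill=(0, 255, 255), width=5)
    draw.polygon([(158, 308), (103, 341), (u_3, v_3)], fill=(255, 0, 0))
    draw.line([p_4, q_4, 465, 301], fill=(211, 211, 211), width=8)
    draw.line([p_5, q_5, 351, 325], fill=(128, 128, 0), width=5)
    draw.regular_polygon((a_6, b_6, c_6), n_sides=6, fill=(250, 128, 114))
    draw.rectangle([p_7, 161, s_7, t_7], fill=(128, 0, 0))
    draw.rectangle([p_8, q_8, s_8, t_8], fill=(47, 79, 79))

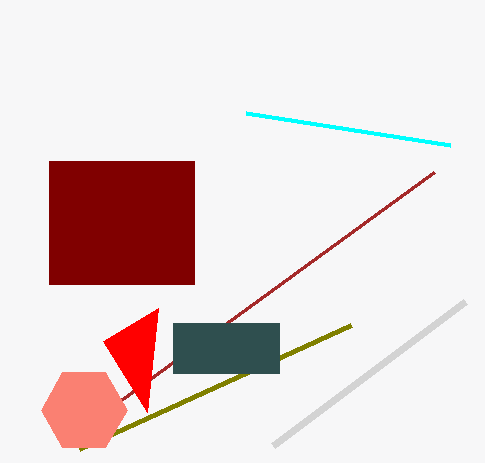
p_1 = 434
q_1 = 172
q_2 = 113
u_3 = 147
v_3 = 412
p_4 = 273
q_4 = 445
p_5 = 79
q_5 = 449
a_6 = 84
b_6 = 410
c_6 = 43
p_7 = 49
s_7 = 194
t_7 = 284
p_8 = 173
q_8 = 323
s_8 = 279
t_8 = 373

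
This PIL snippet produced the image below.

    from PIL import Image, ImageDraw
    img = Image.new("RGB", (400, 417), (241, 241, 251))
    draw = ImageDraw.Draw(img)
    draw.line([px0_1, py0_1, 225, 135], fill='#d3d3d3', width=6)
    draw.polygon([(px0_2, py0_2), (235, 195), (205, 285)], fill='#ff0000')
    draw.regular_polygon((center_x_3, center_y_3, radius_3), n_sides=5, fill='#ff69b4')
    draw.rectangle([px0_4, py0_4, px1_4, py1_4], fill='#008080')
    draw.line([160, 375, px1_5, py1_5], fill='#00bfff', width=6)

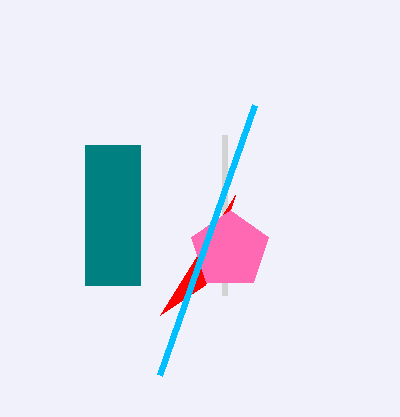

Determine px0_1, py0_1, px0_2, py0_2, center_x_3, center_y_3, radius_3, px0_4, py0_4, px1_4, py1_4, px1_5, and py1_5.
px0_1 = 225, py0_1 = 295, px0_2 = 160, py0_2 = 315, center_x_3 = 230, center_y_3 = 250, radius_3 = 40, px0_4 = 85, py0_4 = 145, px1_4 = 140, py1_4 = 285, px1_5 = 255, py1_5 = 105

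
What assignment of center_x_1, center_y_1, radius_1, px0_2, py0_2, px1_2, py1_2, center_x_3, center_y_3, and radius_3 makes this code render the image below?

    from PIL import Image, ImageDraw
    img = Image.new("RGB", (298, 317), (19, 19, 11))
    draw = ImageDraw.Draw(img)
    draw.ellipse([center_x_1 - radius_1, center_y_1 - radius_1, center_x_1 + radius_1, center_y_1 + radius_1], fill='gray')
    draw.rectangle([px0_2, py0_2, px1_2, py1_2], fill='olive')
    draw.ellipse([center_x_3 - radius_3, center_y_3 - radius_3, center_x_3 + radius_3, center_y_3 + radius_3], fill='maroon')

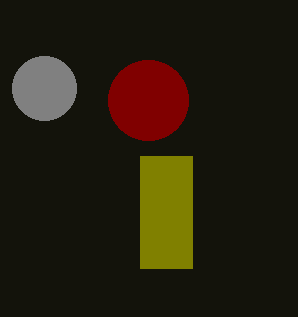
center_x_1 = 44
center_y_1 = 88
radius_1 = 32
px0_2 = 140
py0_2 = 156
px1_2 = 192
py1_2 = 268
center_x_3 = 148
center_y_3 = 100
radius_3 = 40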